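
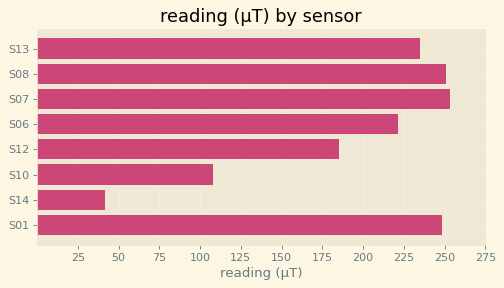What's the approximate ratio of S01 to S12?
≈ 1.43×

S01 ≈ 250, S12 ≈ 175; 250/175 ≈ 1.43.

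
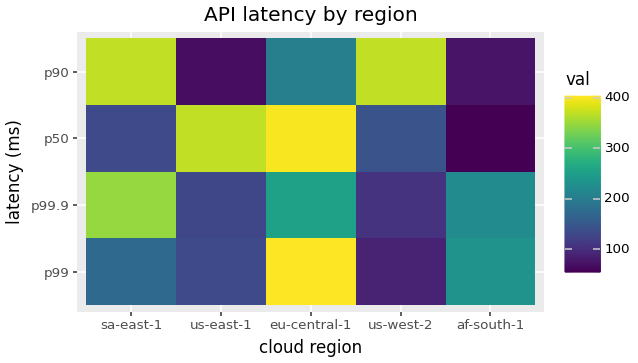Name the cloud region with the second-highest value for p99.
af-south-1

Top 3 for p99: eu-central-1 ≈ 400, af-south-1 ≈ 250, sa-east-1 ≈ 150.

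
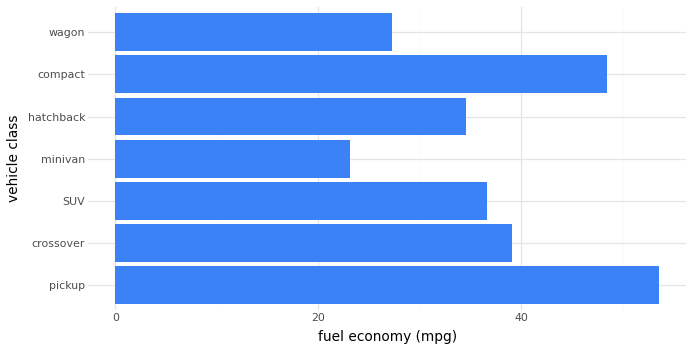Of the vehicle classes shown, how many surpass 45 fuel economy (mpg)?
Above 45: pickup, compact.

2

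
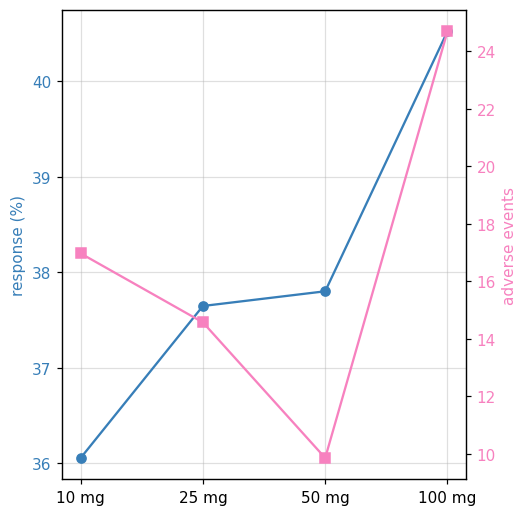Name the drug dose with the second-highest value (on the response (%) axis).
Top 3 (on the response (%) axis): 100 mg ≈ 40.5, 50 mg ≈ 38.0, 25 mg ≈ 37.5.

50 mg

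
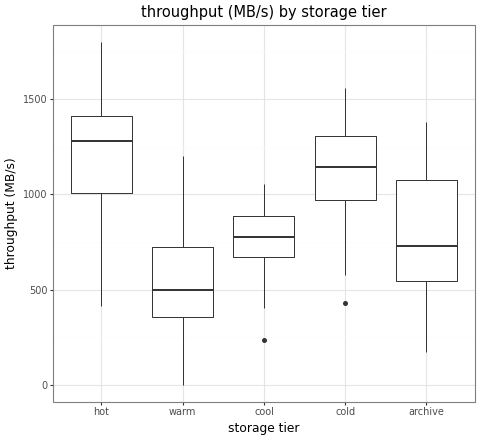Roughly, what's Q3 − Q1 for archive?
≈ 600

Q3 ≈ 1100, Q1 ≈ 500; IQR ≈ 600.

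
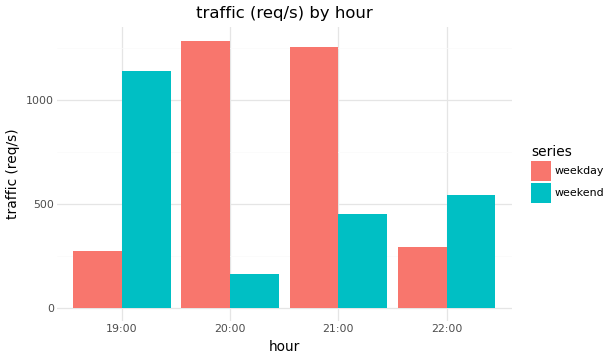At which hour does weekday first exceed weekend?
20:00

19:00: weekday ≈ 200 vs weekend ≈ 1200 (not yet); 20:00: weekday ≈ 1200 vs weekend ≈ 200 (first crossover).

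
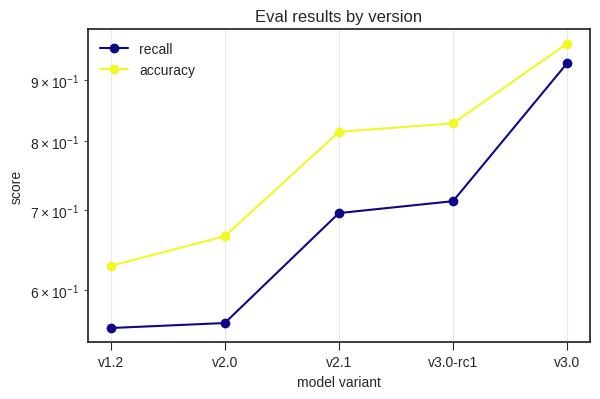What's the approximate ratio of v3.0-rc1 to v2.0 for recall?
≈ 1.27×

v3.0-rc1 ≈ 0.70, v2.0 ≈ 0.55; 0.70/0.55 ≈ 1.27.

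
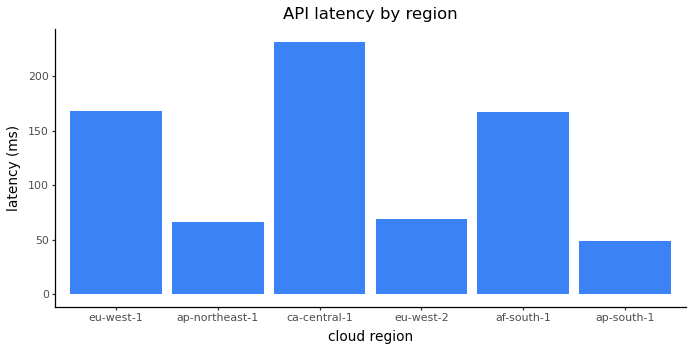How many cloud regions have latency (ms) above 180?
Above 180: ca-central-1.

1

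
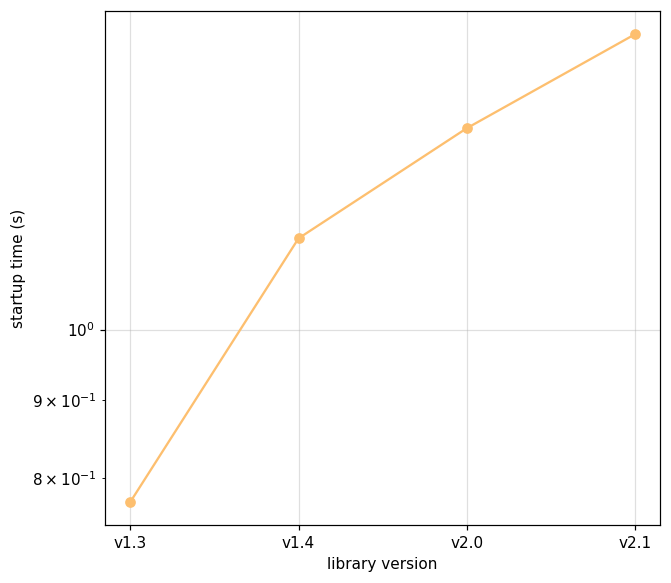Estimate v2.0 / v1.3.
v2.0 ≈ 1.4, v1.3 ≈ 0.8; 1.4/0.8 ≈ 1.75.

≈ 1.75×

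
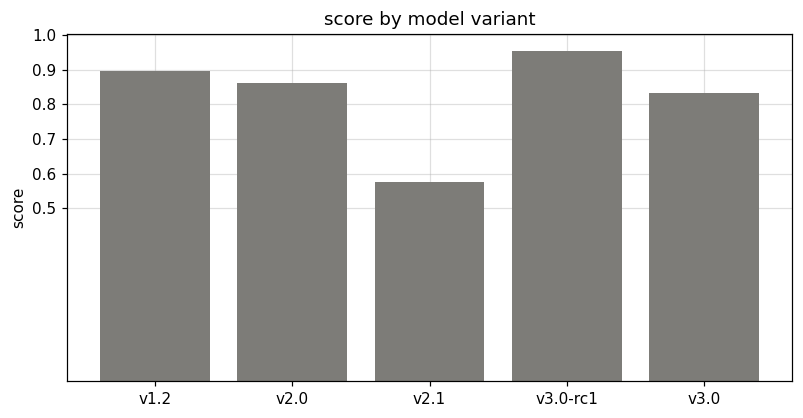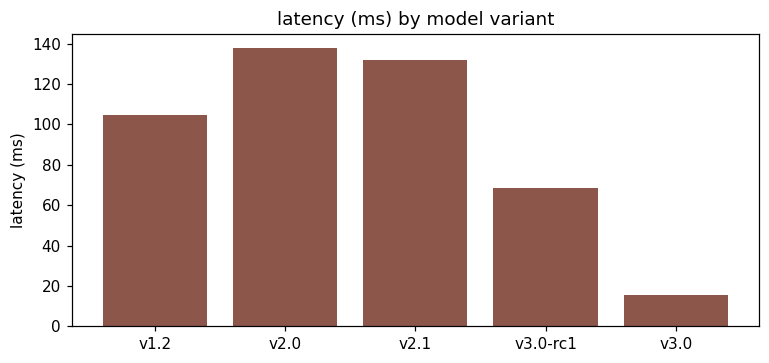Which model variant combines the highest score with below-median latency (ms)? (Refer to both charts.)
Chart 2 median latency (ms) ≈ 100; below-median model variants: v3.0-rc1, v3.0. Among those, v3.0-rc1 has the highest score (≈ 1).

v3.0-rc1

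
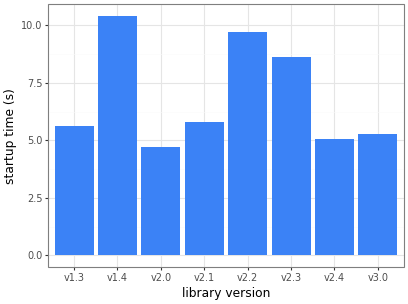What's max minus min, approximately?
Max v1.4 ≈ 10, min v2.0 ≈ 5; range ≈ 5.

≈ 5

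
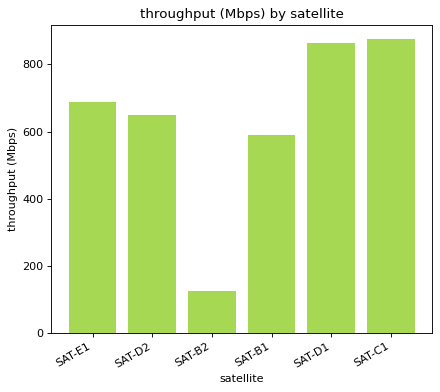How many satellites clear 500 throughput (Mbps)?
Above 500: SAT-E1, SAT-D2, SAT-B1, SAT-D1, SAT-C1.

5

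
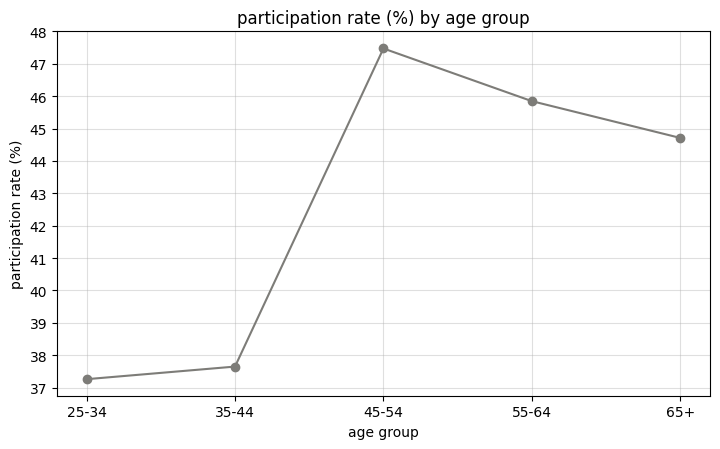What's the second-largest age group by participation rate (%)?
Top 3: 45-54 ≈ 47, 55-64 ≈ 46, 65+ ≈ 45.

55-64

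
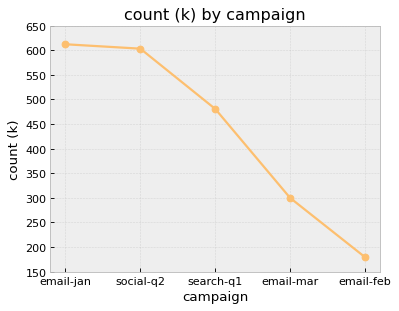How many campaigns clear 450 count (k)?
3

Above 450: email-jan, social-q2, search-q1.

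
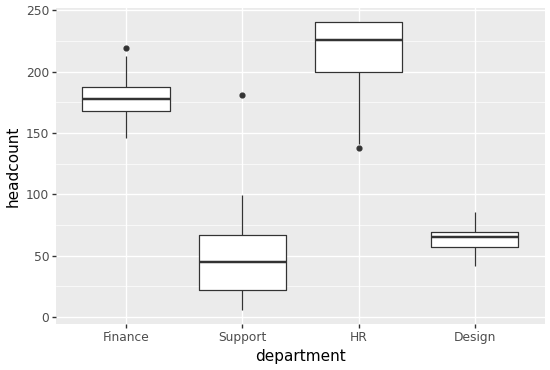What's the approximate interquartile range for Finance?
Q3 ≈ 180, Q1 ≈ 160; IQR ≈ 20.

≈ 20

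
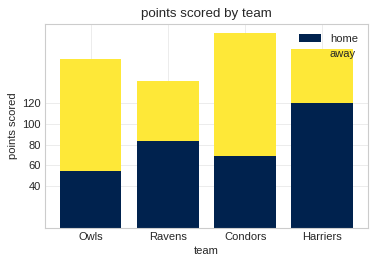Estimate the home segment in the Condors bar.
≈ 60

home top ≈ 60, bottom ≈ 0; segment ≈ 60.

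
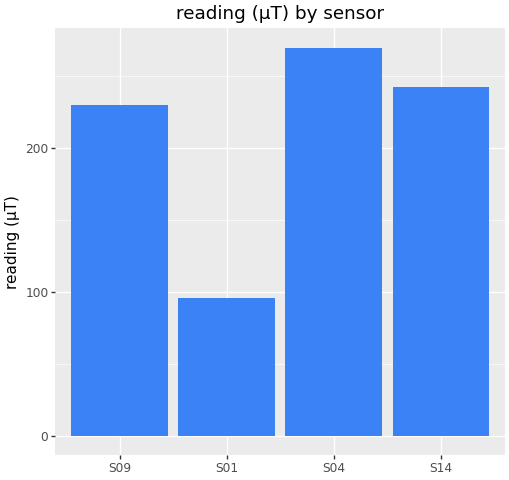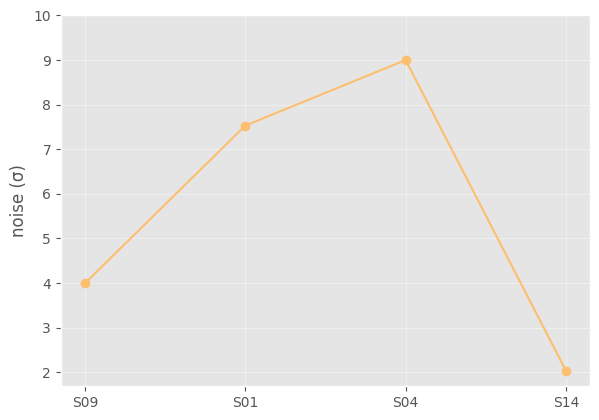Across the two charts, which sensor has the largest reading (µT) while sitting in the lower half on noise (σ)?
S14

Chart 2 median noise (σ) ≈ 6; below-median sensors: S09, S14. Among those, S14 has the highest reading (µT) (≈ 250).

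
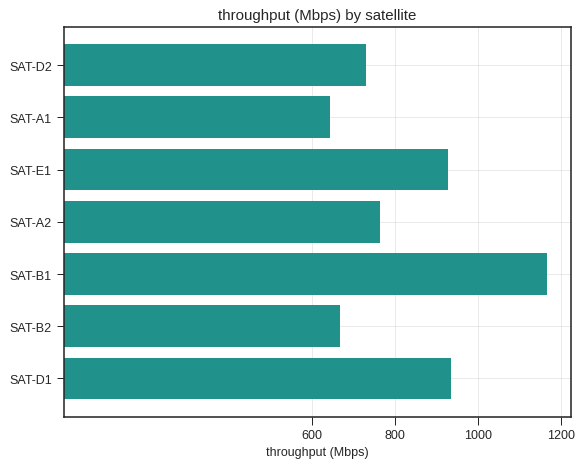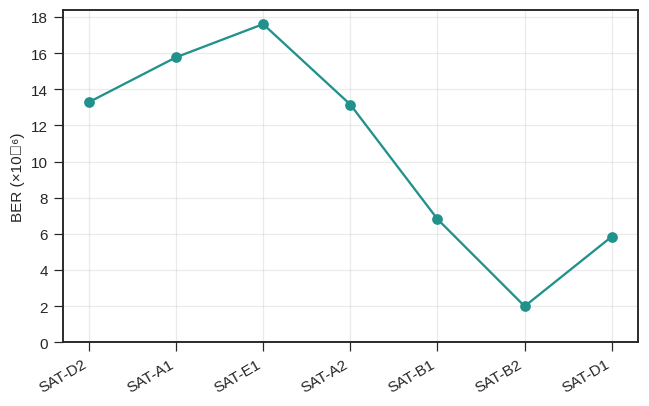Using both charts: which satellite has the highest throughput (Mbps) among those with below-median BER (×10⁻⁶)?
Chart 2 median BER (×10⁻⁶) ≈ 14; below-median satellites: SAT-B1, SAT-B2, SAT-D1. Among those, SAT-B1 has the highest throughput (Mbps) (≈ 1200).

SAT-B1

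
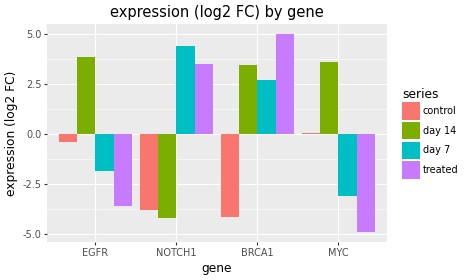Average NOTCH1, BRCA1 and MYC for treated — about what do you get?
≈ 1

(3 + 5 + -5) / 3 ≈ 1.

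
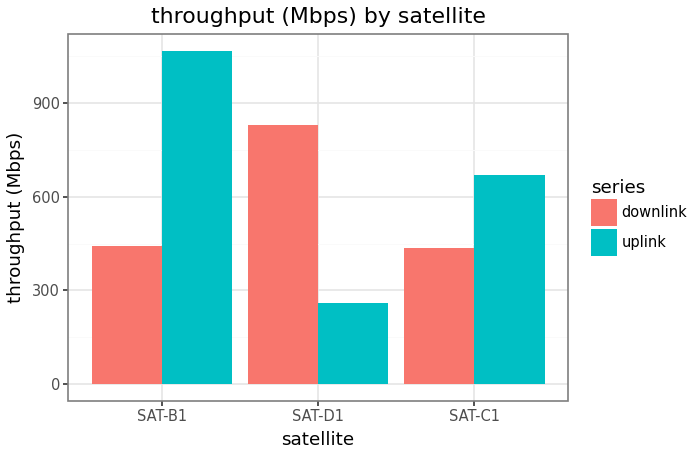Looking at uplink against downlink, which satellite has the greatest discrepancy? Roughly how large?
SAT-B1, ≈ 700 Mbps

SAT-B1: uplink ≈ 1100, downlink ≈ 400 → gap ≈ 700. Next-largest (SAT-D1) is only ≈ 500.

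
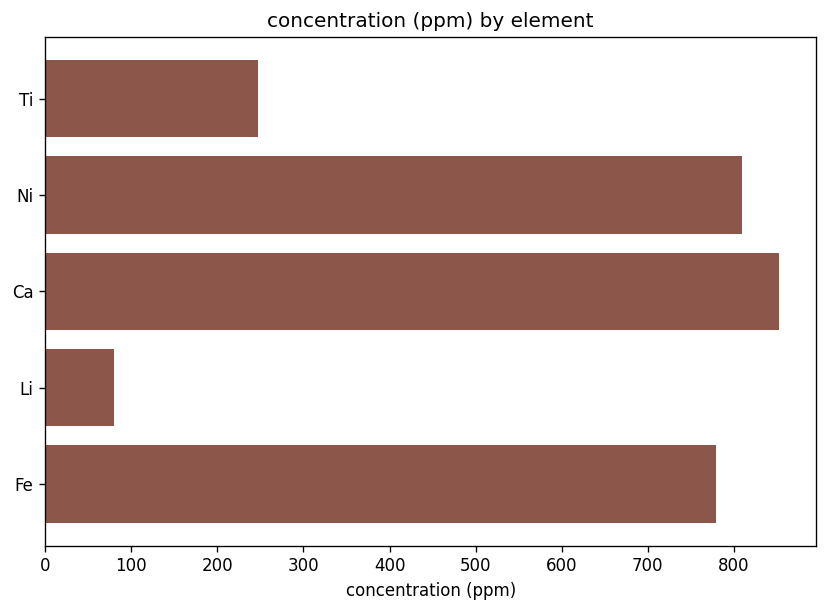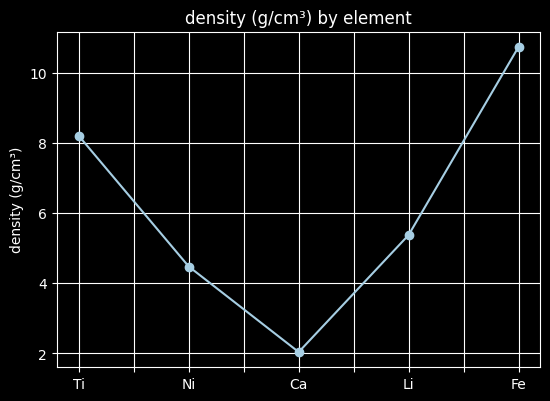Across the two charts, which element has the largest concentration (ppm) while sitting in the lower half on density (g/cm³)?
Ca

Chart 2 median density (g/cm³) ≈ 5; below-median elements: Ni, Ca. Among those, Ca has the highest concentration (ppm) (≈ 900).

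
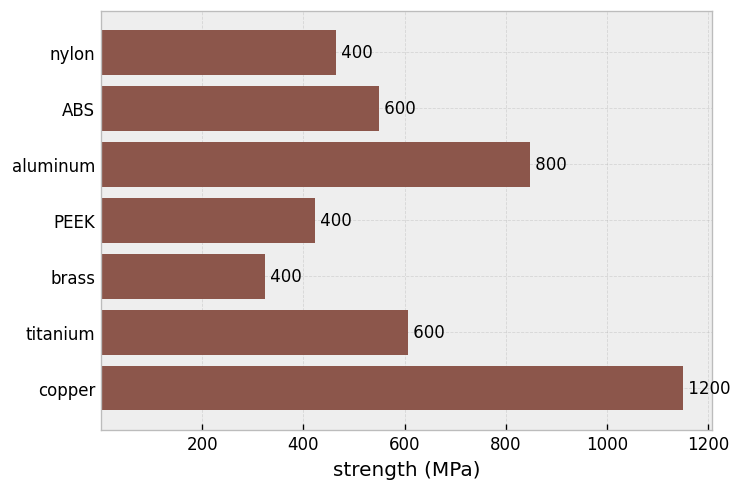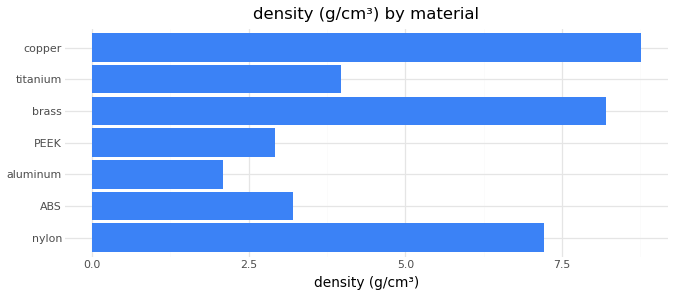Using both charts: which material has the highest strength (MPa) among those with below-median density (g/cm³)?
Chart 2 median density (g/cm³) ≈ 4; below-median materials: ABS, aluminum, PEEK. Among those, aluminum has the highest strength (MPa) (≈ 800).

aluminum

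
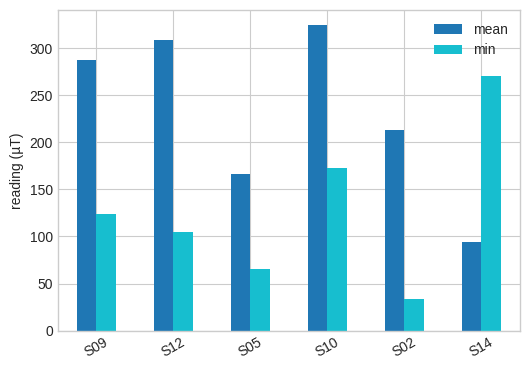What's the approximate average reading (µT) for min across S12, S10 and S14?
(100 + 150 + 250) / 3 ≈ 167.

≈ 167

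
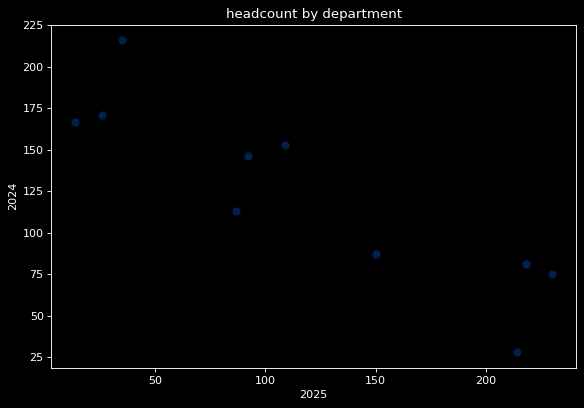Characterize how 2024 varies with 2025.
negative, strong

Points are negatively correlated; strong (|r| ≈ 0.9).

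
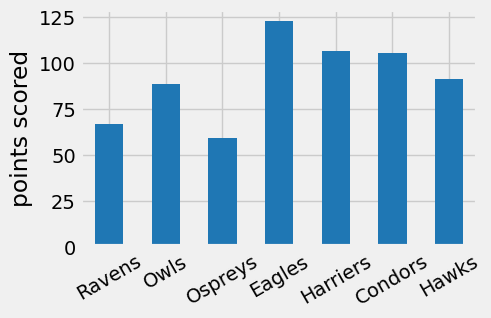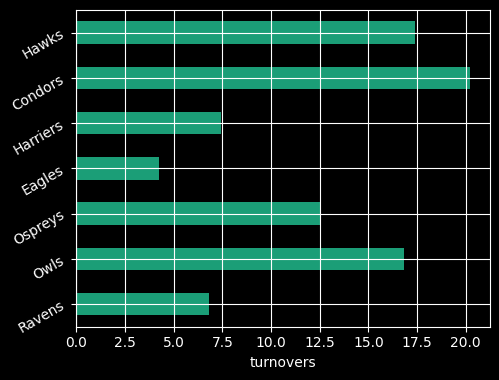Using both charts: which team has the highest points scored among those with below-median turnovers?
Eagles

Chart 2 median turnovers ≈ 12; below-median teams: Ravens, Eagles, Harriers. Among those, Eagles has the highest points scored (≈ 120).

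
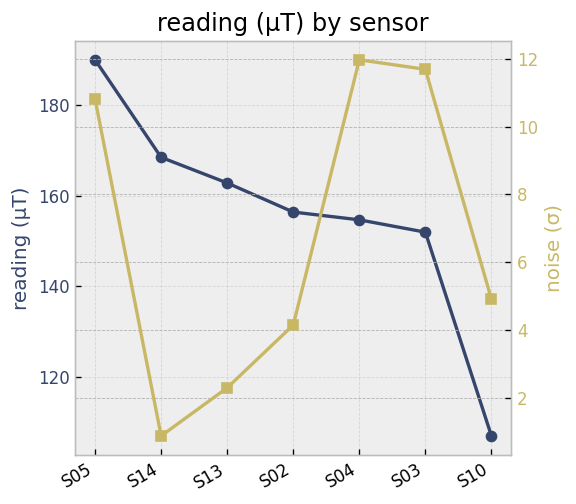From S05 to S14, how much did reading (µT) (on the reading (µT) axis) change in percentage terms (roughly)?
≈ -10.5%

S05 ≈ 190, S14 ≈ 170; (170 − 190) / 190 ≈ -10.5%.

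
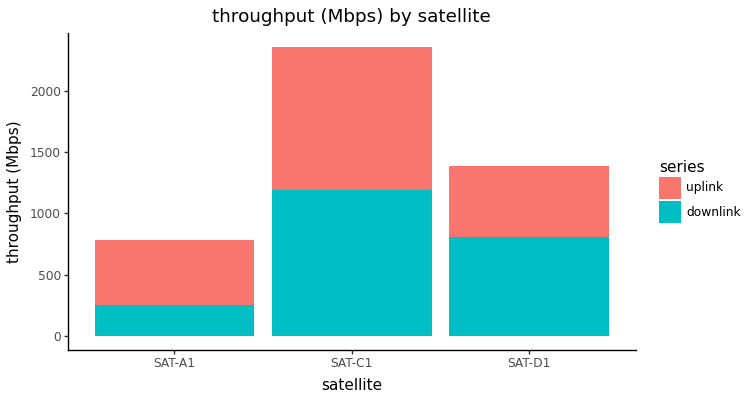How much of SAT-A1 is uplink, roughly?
≈ 600

uplink top ≈ 800, bottom ≈ 200; segment ≈ 600.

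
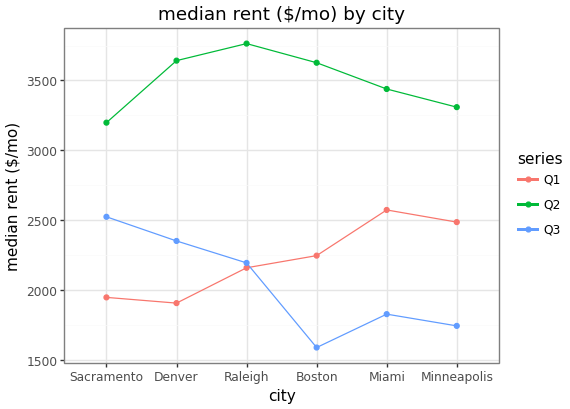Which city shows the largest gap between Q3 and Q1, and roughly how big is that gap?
Miami, ≈ 800 $/mo

Miami: Q3 ≈ 1800, Q1 ≈ 2600 → gap ≈ 800. Next-largest (Minneapolis) is only ≈ 600.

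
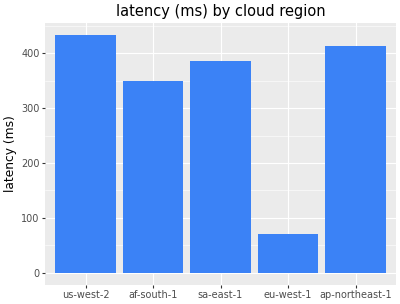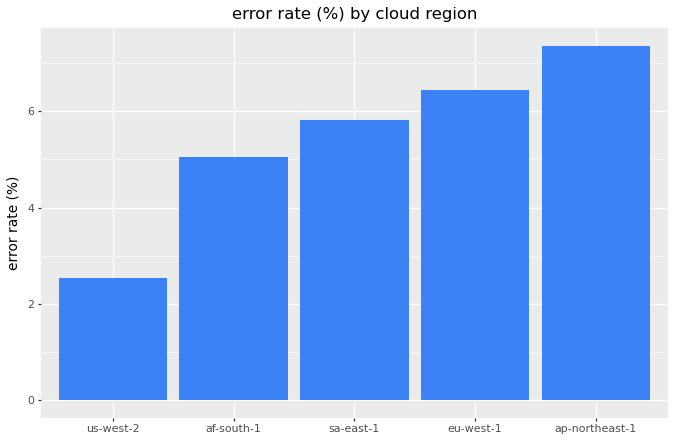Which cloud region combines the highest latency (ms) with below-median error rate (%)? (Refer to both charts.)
Chart 2 median error rate (%) ≈ 6; below-median cloud regions: us-west-2, af-south-1. Among those, us-west-2 has the highest latency (ms) (≈ 450).

us-west-2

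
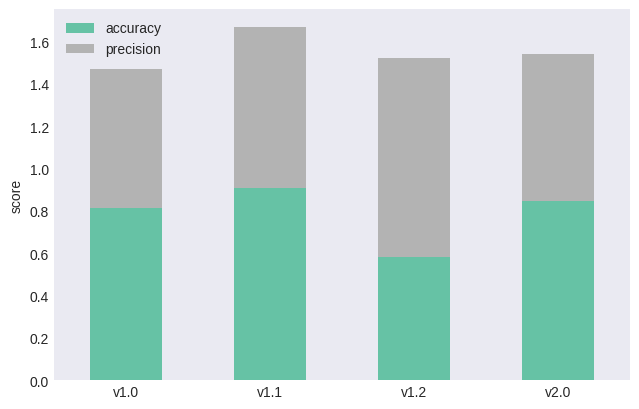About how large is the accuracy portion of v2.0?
accuracy top ≈ 0.8, bottom ≈ 0.0; segment ≈ 0.8.

≈ 0.8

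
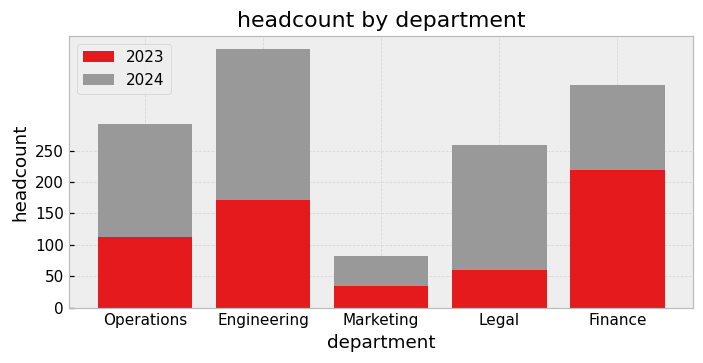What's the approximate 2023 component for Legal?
2023 top ≈ 50, bottom ≈ 0; segment ≈ 50.

≈ 50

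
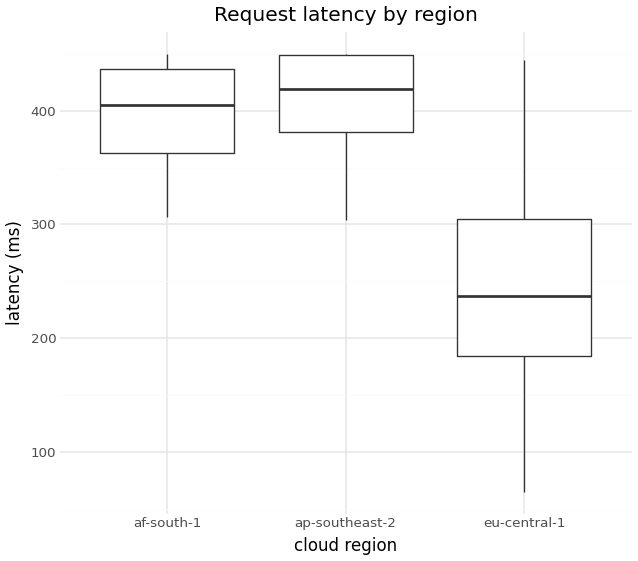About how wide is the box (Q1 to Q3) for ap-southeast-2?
≈ 60

Q3 ≈ 440, Q1 ≈ 380; IQR ≈ 60.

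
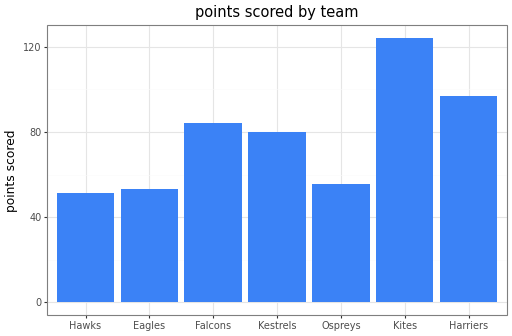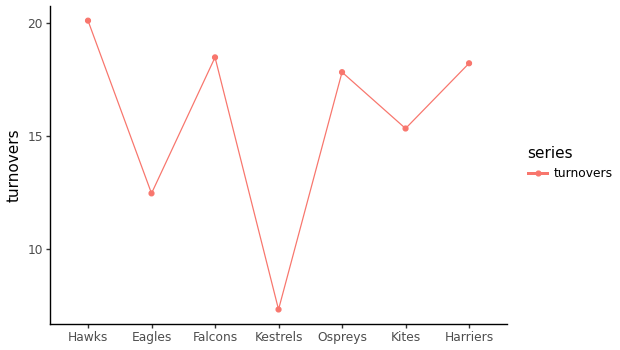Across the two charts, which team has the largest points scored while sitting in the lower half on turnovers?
Kites

Chart 2 median turnovers ≈ 18; below-median teams: Eagles, Kestrels, Kites. Among those, Kites has the highest points scored (≈ 120).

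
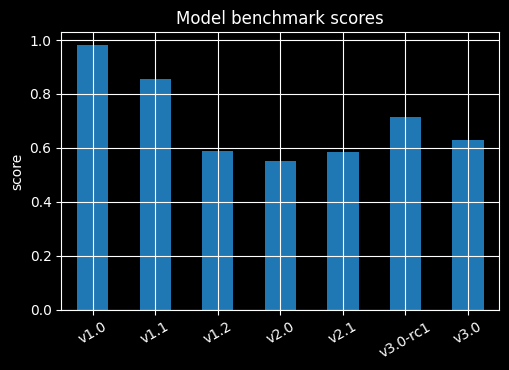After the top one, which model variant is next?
Top 3: v1.0 ≈ 1.0, v1.1 ≈ 0.9, v3.0-rc1 ≈ 0.7.

v1.1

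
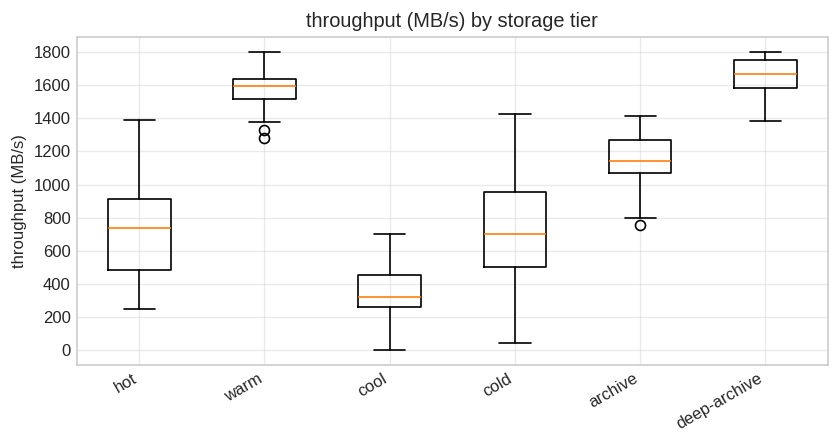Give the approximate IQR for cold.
Q3 ≈ 1000, Q1 ≈ 600; IQR ≈ 400.

≈ 400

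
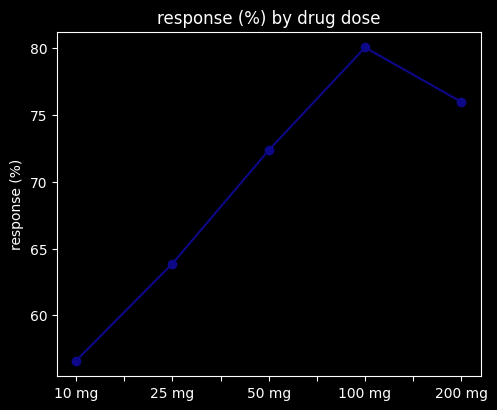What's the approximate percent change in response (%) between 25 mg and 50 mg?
25 mg ≈ 64, 50 mg ≈ 72; (72 − 64) / 64 ≈ +12.5%.

≈ +12.5%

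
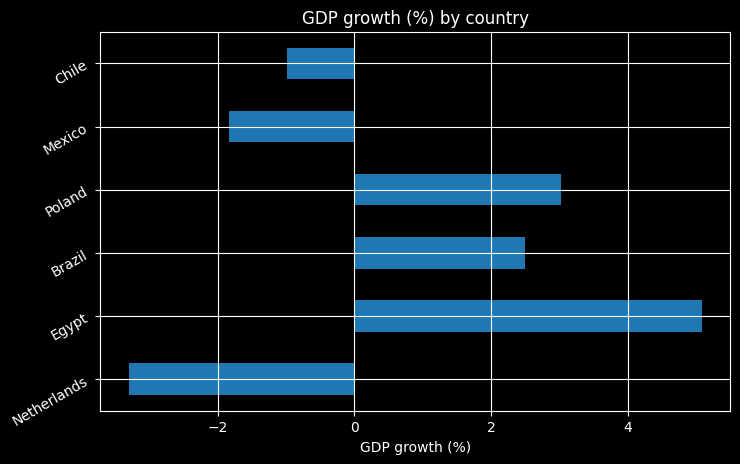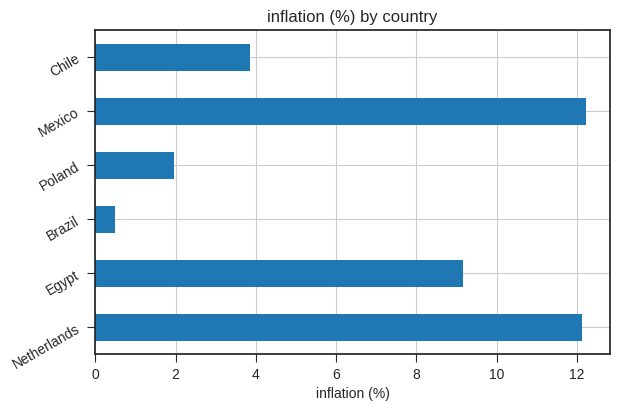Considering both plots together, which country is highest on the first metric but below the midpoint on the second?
Poland

Chart 2 median inflation (%) ≈ 6; below-median countries: Brazil, Poland, Chile. Among those, Poland has the highest GDP growth (%) (≈ 3).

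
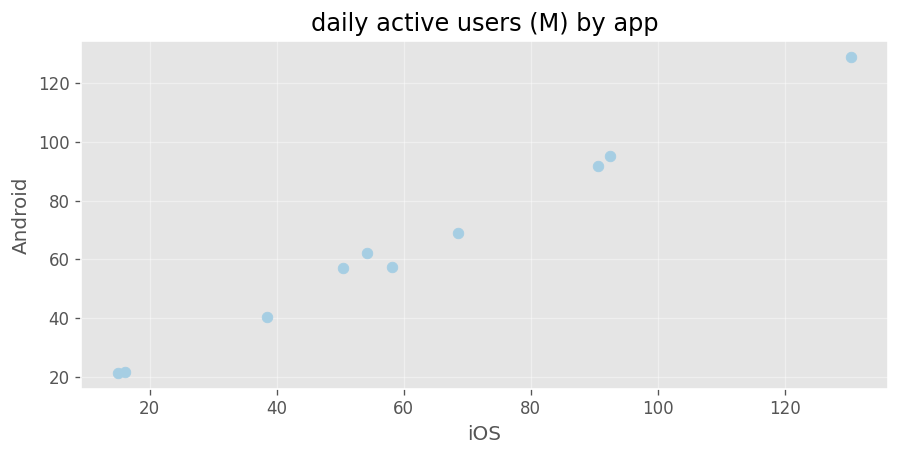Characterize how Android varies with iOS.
positive, strong

Points are positively correlated; strong (|r| ≈ 1.0).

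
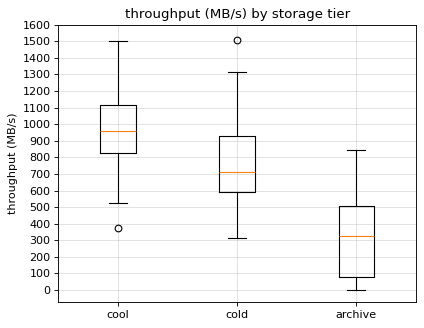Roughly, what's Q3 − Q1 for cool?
Q3 ≈ 1100, Q1 ≈ 800; IQR ≈ 300.

≈ 300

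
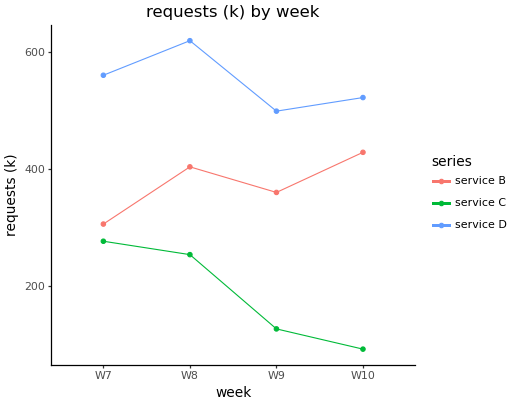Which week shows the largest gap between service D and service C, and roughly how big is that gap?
W10, ≈ 400 k

W10: service D ≈ 500, service C ≈ 100 → gap ≈ 400. Next-largest (W9) is only ≈ 350.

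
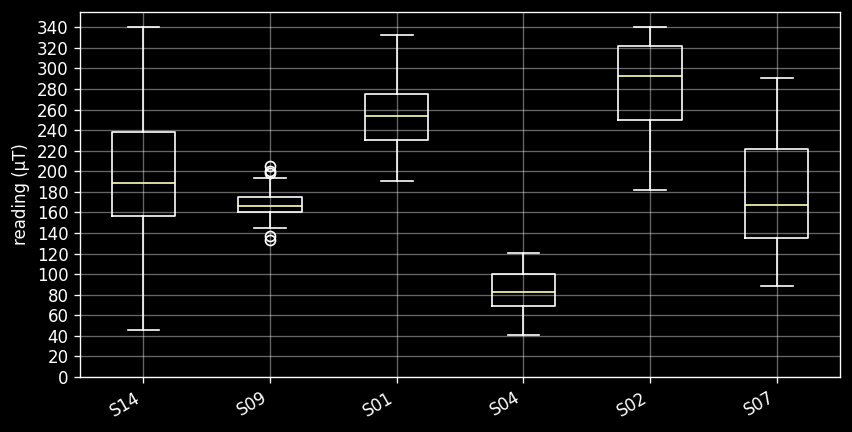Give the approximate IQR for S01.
≈ 40

Q3 ≈ 280, Q1 ≈ 240; IQR ≈ 40.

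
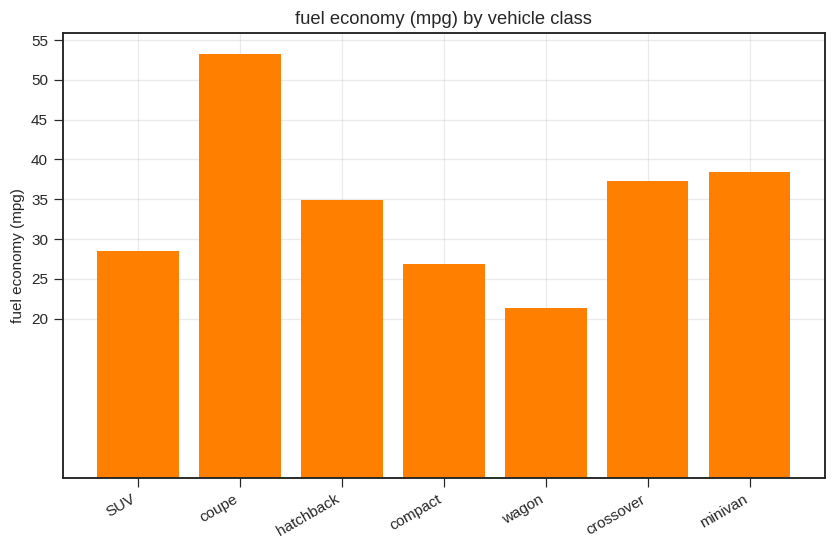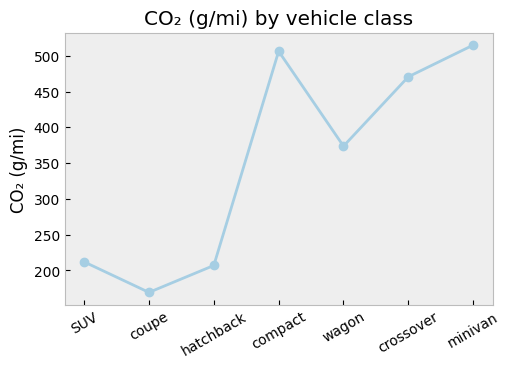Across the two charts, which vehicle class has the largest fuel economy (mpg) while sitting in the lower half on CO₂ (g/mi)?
Chart 2 median CO₂ (g/mi) ≈ 350; below-median vehicle classes: SUV, coupe, hatchback. Among those, coupe has the highest fuel economy (mpg) (≈ 55).

coupe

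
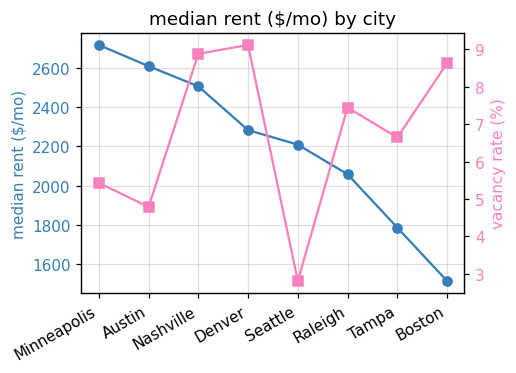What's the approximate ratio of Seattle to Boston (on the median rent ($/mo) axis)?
Seattle ≈ 2200, Boston ≈ 1600; 2200/1600 ≈ 1.38.

≈ 1.38×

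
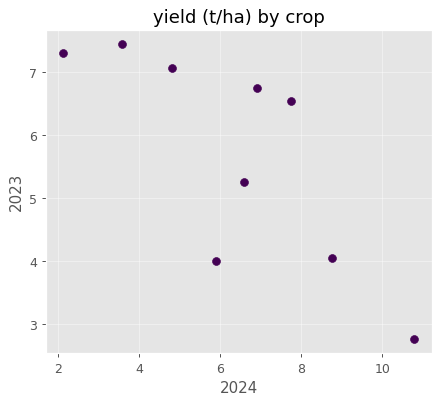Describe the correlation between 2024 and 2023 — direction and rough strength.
negative, strong

Points are negatively correlated; strong (|r| ≈ 0.8).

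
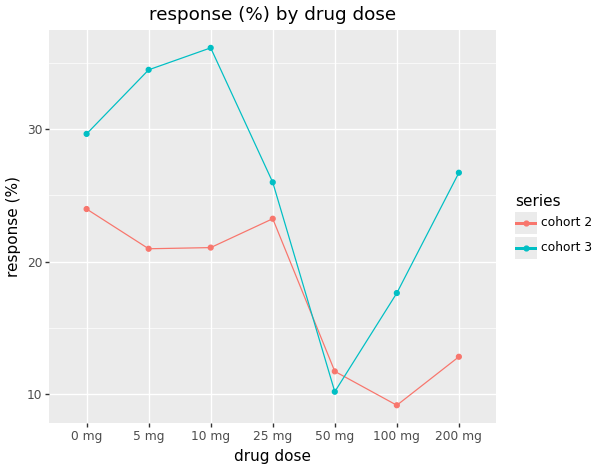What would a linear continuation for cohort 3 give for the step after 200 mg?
Last three: 10, 20, 25 → slope ≈ 7.5/step → next ≈ 32.5.

≈ 32.5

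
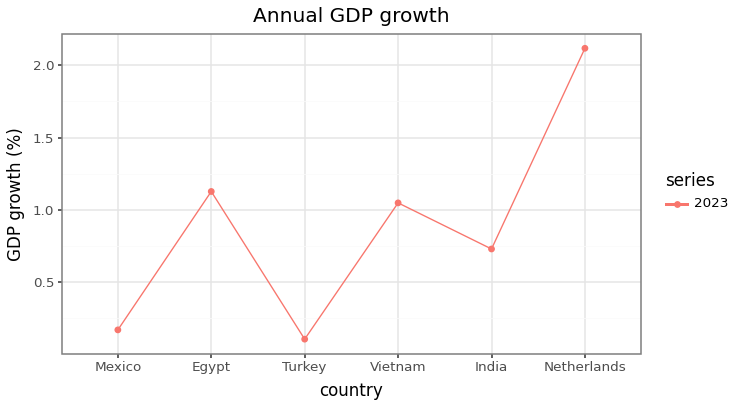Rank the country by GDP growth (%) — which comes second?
Egypt

Top 3: Netherlands ≈ 2.2, Egypt ≈ 1.2, Vietnam ≈ 1.0.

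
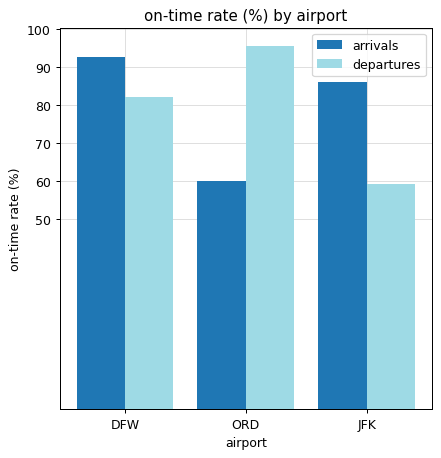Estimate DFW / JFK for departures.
≈ 1.33×

DFW ≈ 80, JFK ≈ 60; 80/60 ≈ 1.33.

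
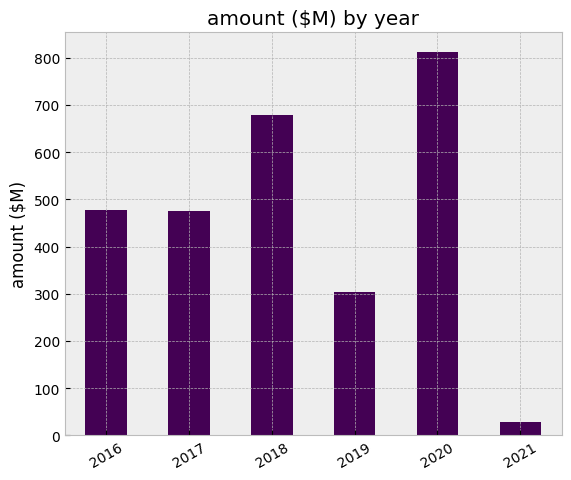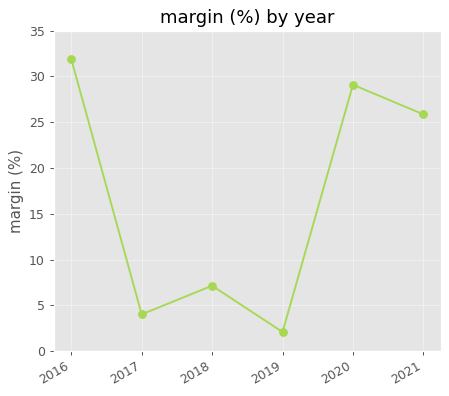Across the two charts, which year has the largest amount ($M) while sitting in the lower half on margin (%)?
Chart 2 median margin (%) ≈ 15; below-median years: 2017, 2018, 2019. Among those, 2018 has the highest amount ($M) (≈ 700).

2018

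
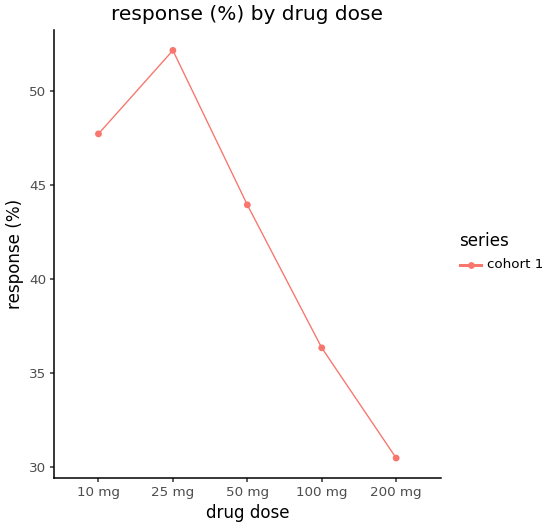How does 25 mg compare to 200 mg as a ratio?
≈ 1.73×

25 mg ≈ 52, 200 mg ≈ 30; 52/30 ≈ 1.73.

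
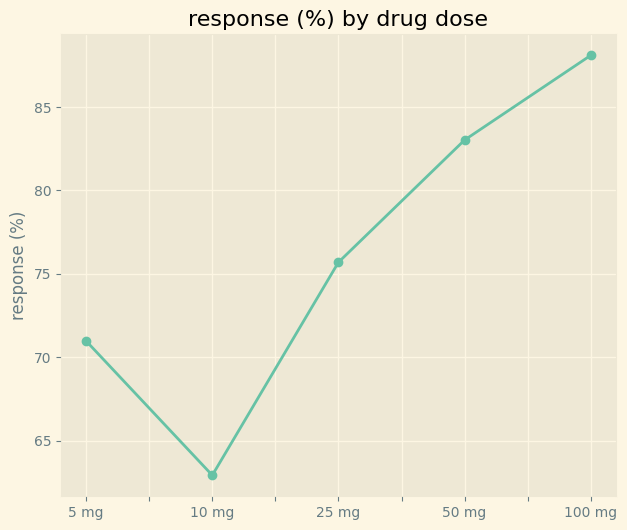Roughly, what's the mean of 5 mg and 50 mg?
≈ 78

(70 + 85) / 2 ≈ 78.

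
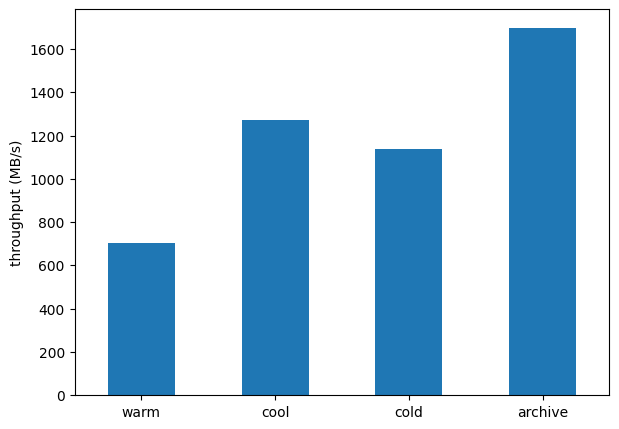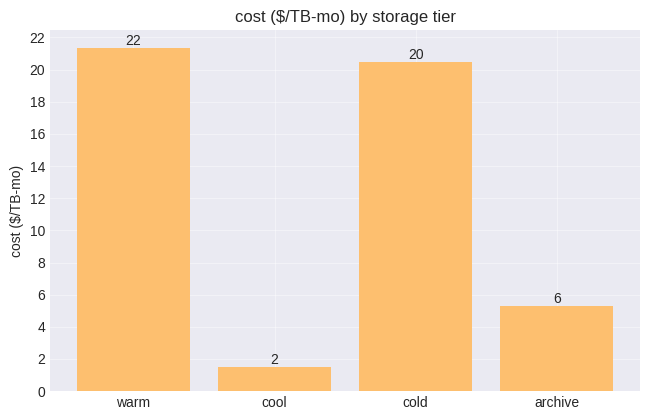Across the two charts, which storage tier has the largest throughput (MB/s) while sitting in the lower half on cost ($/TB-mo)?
Chart 2 median cost ($/TB-mo) ≈ 12; below-median storage tiers: cool, archive. Among those, archive has the highest throughput (MB/s) (≈ 1600).

archive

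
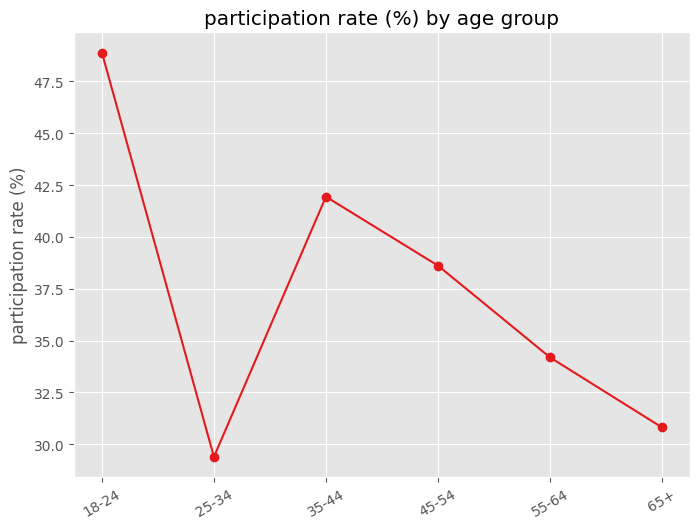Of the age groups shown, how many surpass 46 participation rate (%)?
1

Above 46: 18-24.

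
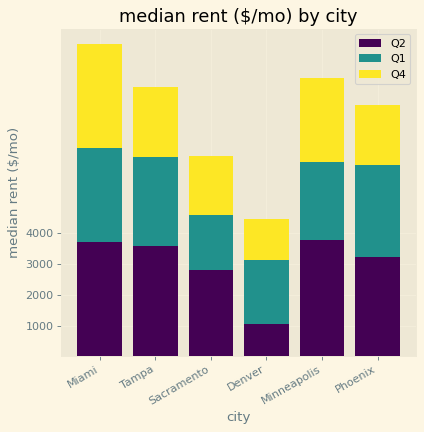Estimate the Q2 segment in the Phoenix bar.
≈ 3000

Q2 top ≈ 3000, bottom ≈ 0; segment ≈ 3000.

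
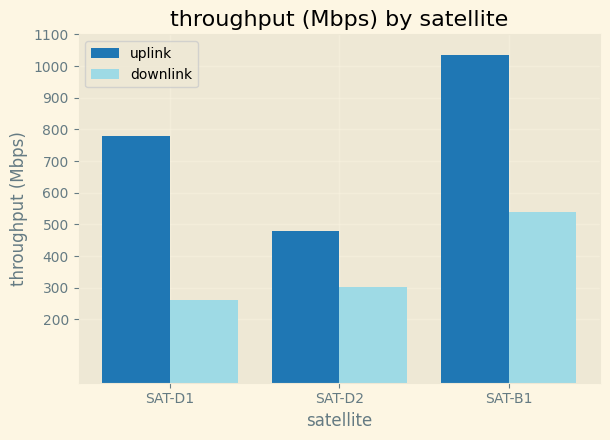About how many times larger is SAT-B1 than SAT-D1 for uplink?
SAT-B1 ≈ 1000, SAT-D1 ≈ 800; 1000/800 ≈ 1.25.

≈ 1.25×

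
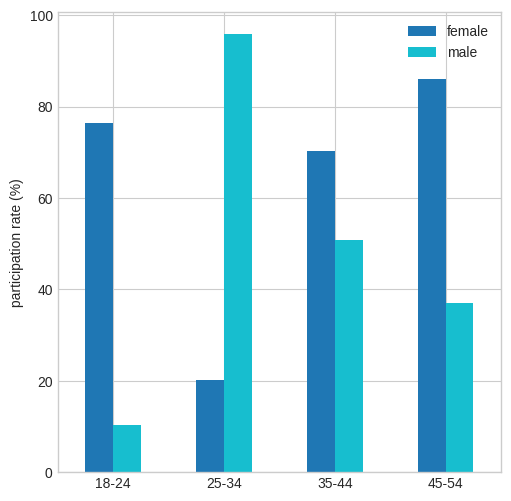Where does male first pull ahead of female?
25-34

18-24: male ≈ 10 vs female ≈ 80 (not yet); 25-34: male ≈ 100 vs female ≈ 20 (first crossover).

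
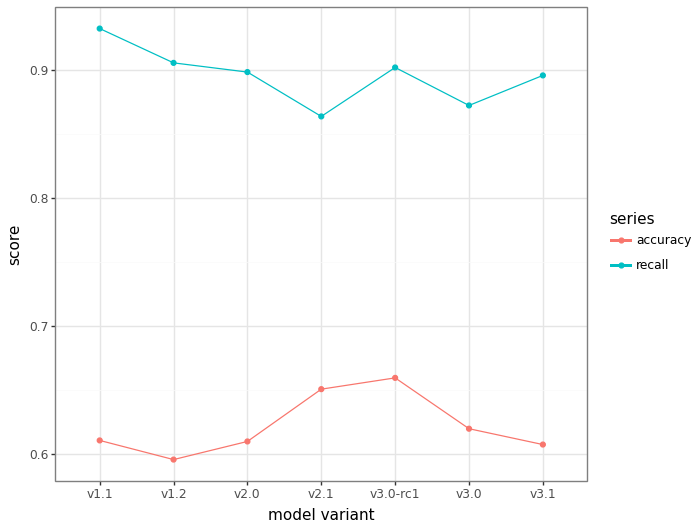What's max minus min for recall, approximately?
≈ 0.10

Max v1.1 ≈ 0.95, min v2.1 ≈ 0.85; range ≈ 0.10.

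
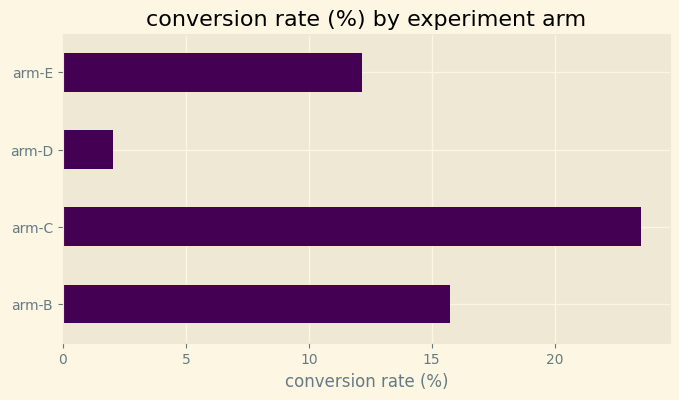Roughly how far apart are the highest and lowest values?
Max arm-C ≈ 24, min arm-D ≈ 2; range ≈ 22.

≈ 22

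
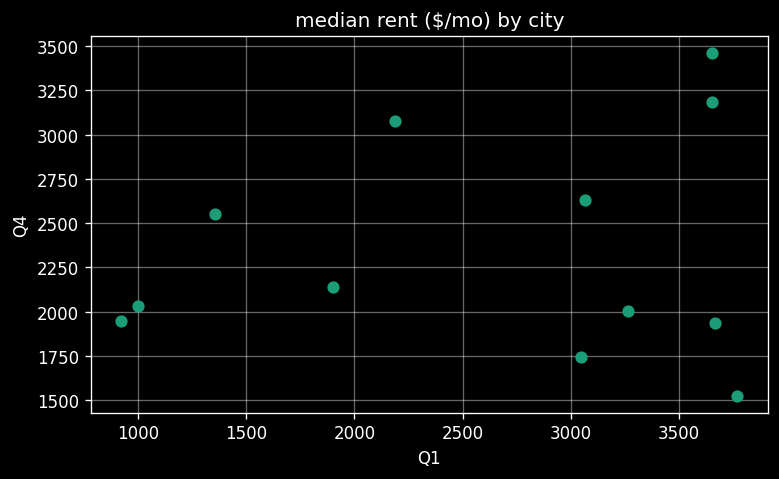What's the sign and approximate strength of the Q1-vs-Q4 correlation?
no clear correlation

Points are roughly uncorrelated; weak (|r| ≈ 0.1).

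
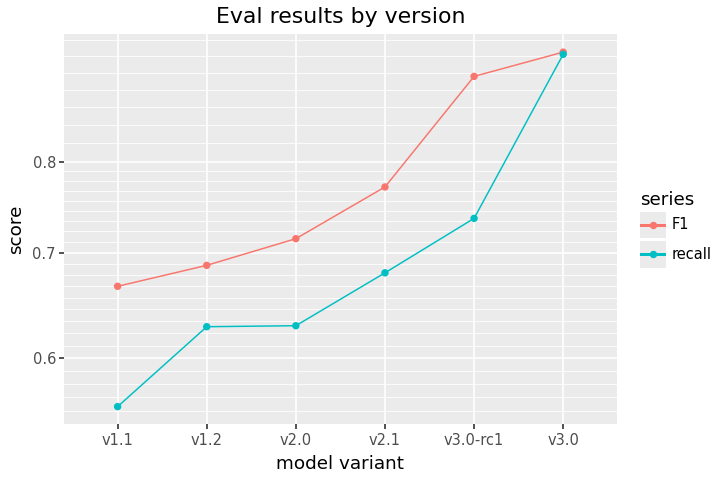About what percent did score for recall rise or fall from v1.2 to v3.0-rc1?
≈ +15.4%

v1.2 ≈ 0.65, v3.0-rc1 ≈ 0.75; (0.75 − 0.65) / 0.65 ≈ +15.4%.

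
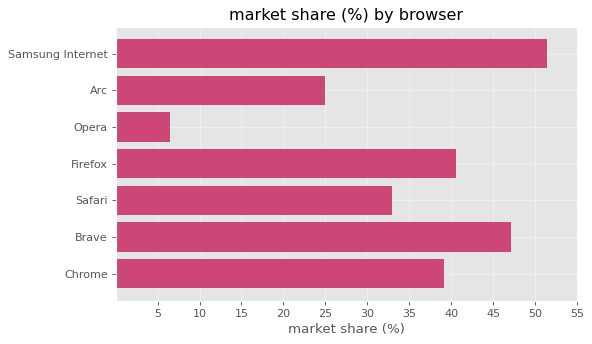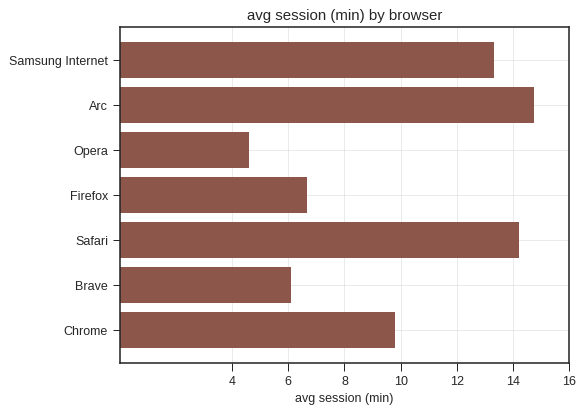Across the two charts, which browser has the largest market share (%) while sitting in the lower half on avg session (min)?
Chart 2 median avg session (min) ≈ 10; below-median browsers: Opera, Firefox, Brave. Among those, Brave has the highest market share (%) (≈ 45).

Brave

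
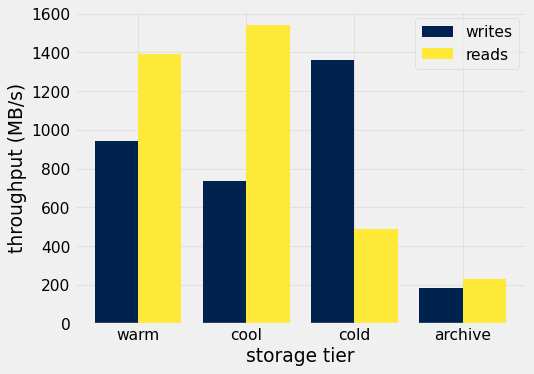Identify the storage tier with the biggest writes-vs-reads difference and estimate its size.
cold, ≈ 1000 MB/s

cold: writes ≈ 1400, reads ≈ 400 → gap ≈ 1000. Next-largest (cool) is only ≈ 800.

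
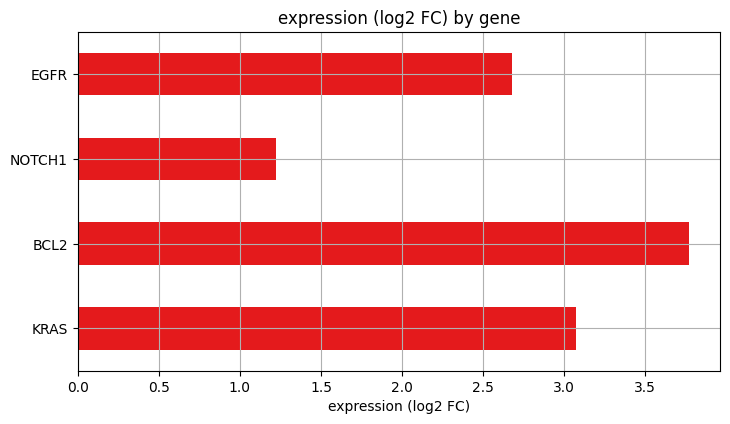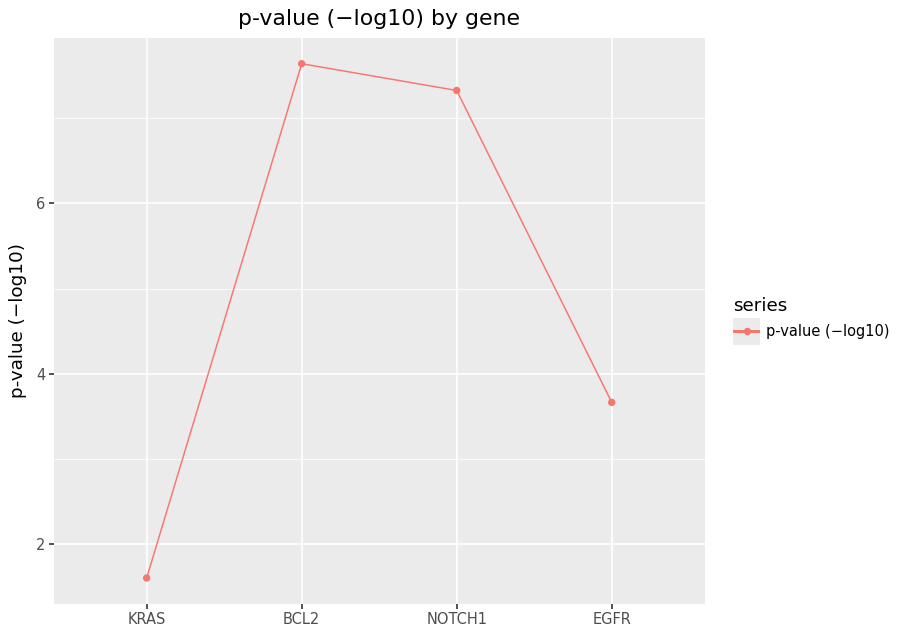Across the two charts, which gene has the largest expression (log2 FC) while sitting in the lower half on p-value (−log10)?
KRAS

Chart 2 median p-value (−log10) ≈ 5; below-median genes: KRAS, EGFR. Among those, KRAS has the highest expression (log2 FC) (≈ 3).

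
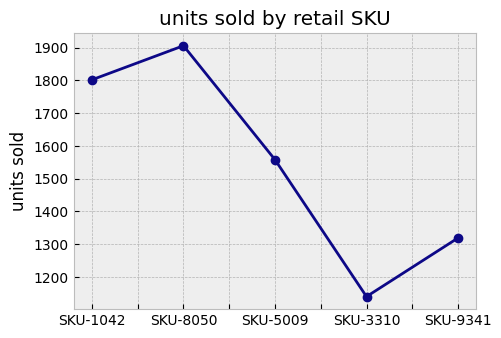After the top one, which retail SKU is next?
Top 3: SKU-8050 ≈ 1900, SKU-1042 ≈ 1800, SKU-5009 ≈ 1600.

SKU-1042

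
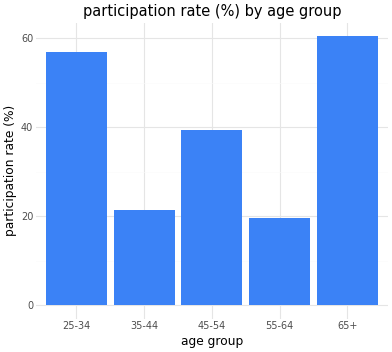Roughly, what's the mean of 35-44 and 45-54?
≈ 30

(20 + 40) / 2 ≈ 30.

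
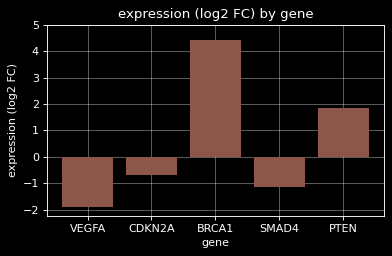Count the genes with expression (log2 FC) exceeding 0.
Above 0: BRCA1, PTEN.

2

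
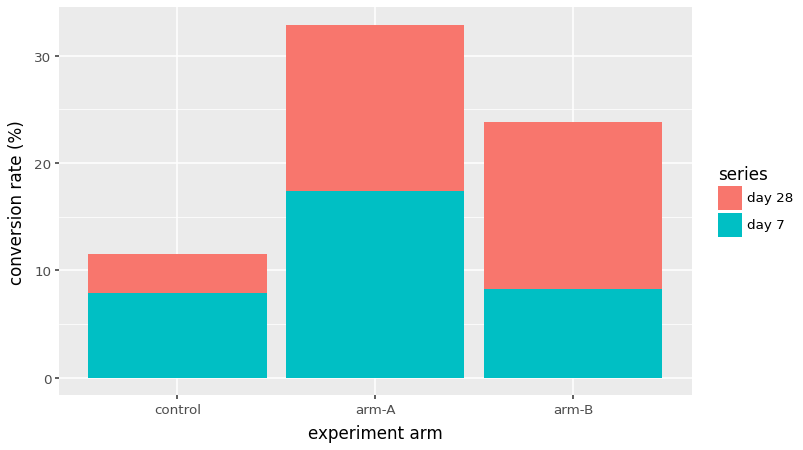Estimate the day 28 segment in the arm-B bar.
≈ 15

day 28 top ≈ 25, bottom ≈ 10; segment ≈ 15.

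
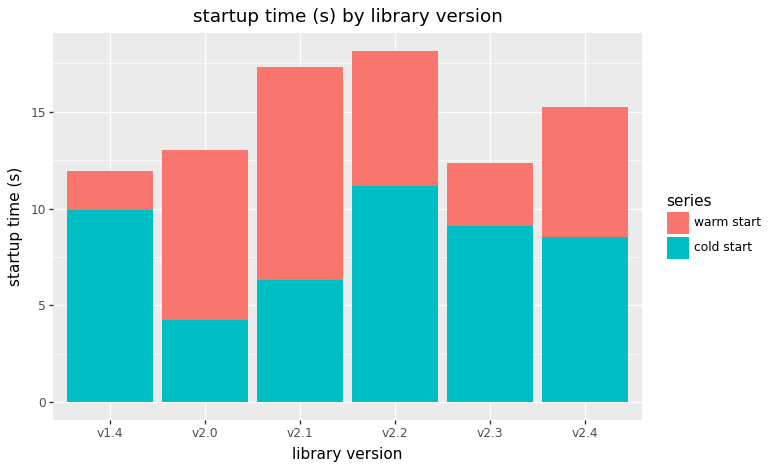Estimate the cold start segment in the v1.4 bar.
≈ 10

cold start top ≈ 10, bottom ≈ 0; segment ≈ 10.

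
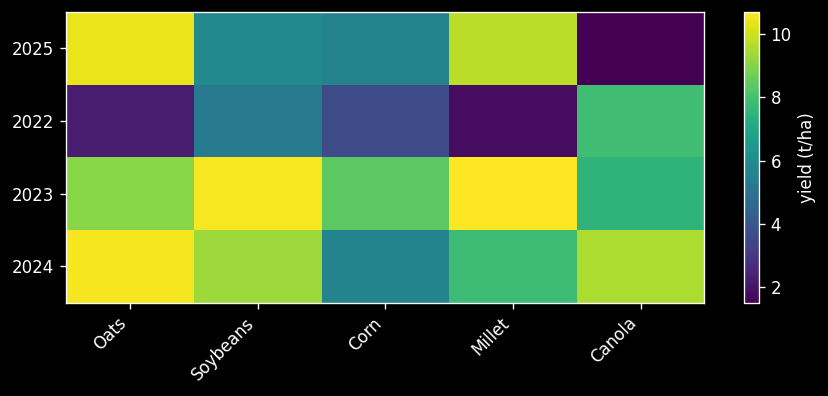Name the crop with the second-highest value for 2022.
Top 3 for 2022: Canola ≈ 8, Soybeans ≈ 5, Corn ≈ 4.

Soybeans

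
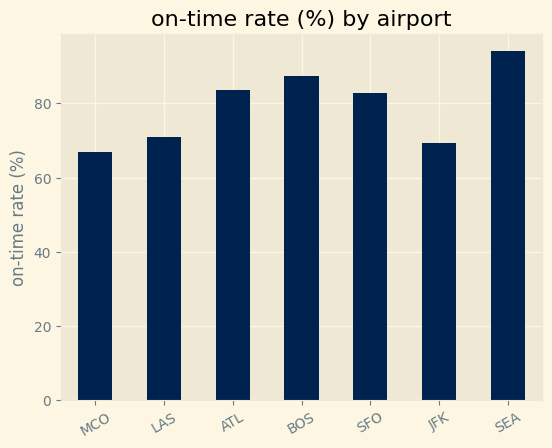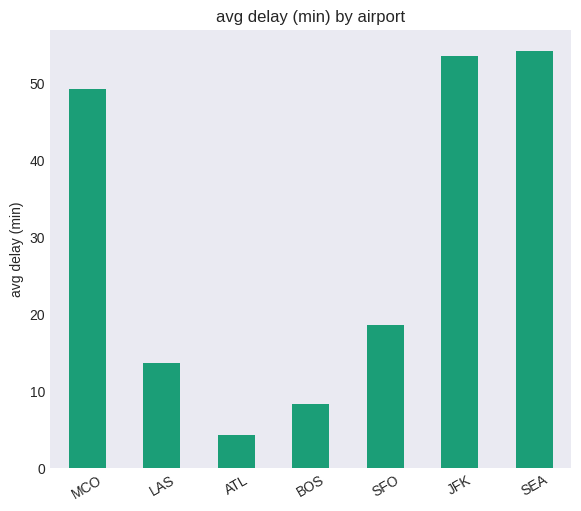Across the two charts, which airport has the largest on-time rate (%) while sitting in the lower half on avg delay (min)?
BOS

Chart 2 median avg delay (min) ≈ 20; below-median airports: LAS, ATL, BOS. Among those, BOS has the highest on-time rate (%) (≈ 90).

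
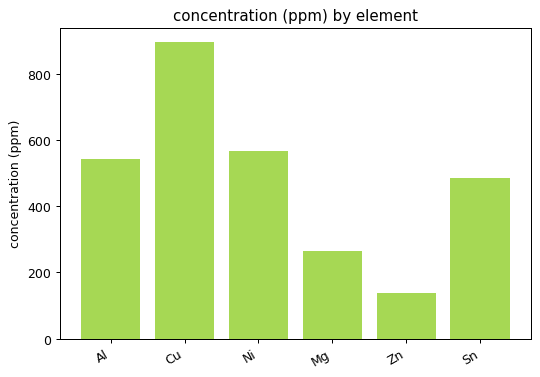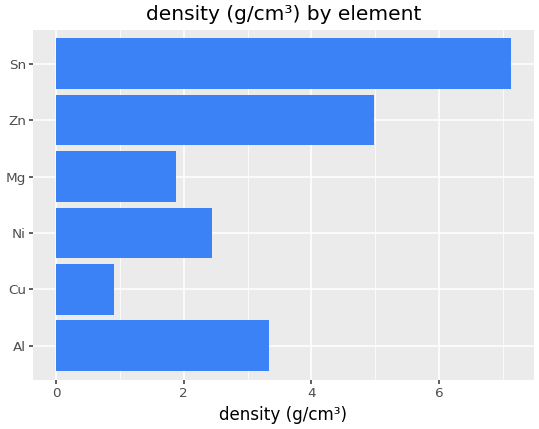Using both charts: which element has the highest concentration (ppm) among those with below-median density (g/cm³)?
Chart 2 median density (g/cm³) ≈ 3; below-median elements: Cu, Ni, Mg. Among those, Cu has the highest concentration (ppm) (≈ 900).

Cu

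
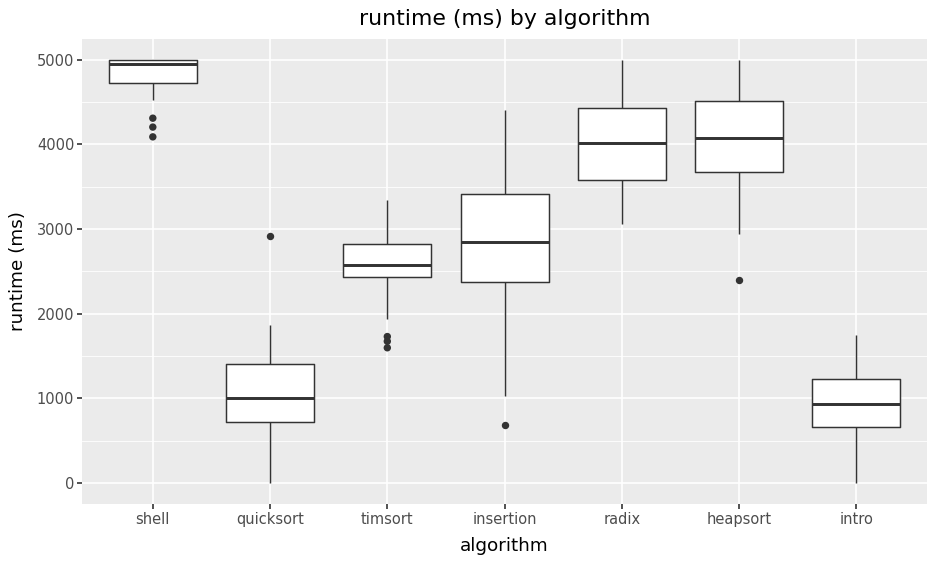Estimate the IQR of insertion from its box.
Q3 ≈ 3500, Q1 ≈ 2500; IQR ≈ 1000.

≈ 1000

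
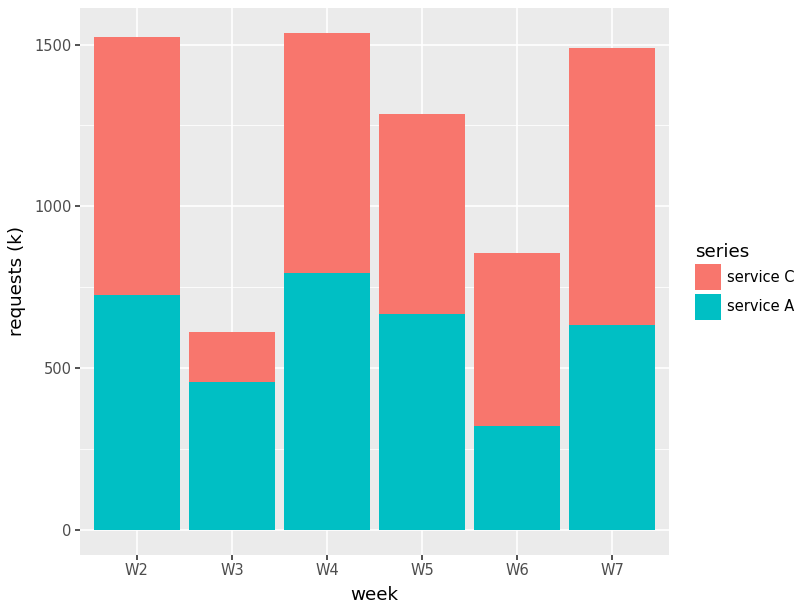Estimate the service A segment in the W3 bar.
service A top ≈ 400, bottom ≈ 0; segment ≈ 400.

≈ 400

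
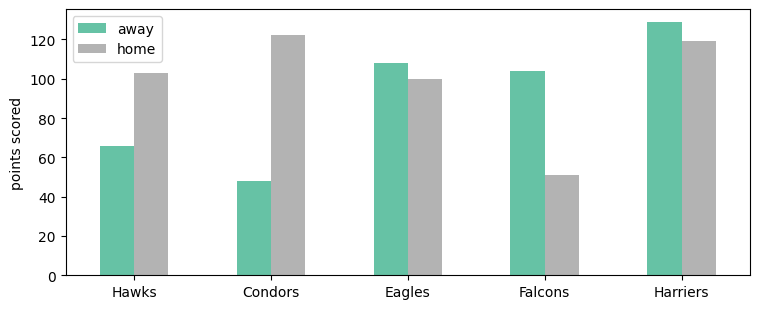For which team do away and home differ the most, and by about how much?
Condors: away ≈ 40, home ≈ 120 → gap ≈ 80. Next-largest (Falcons) is only ≈ 40.

Condors, ≈ 80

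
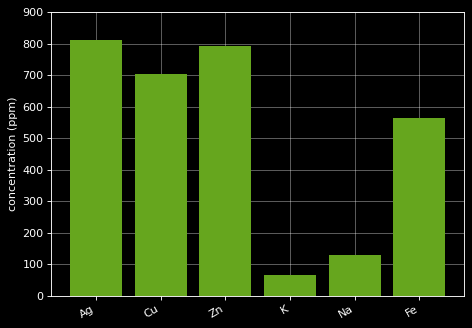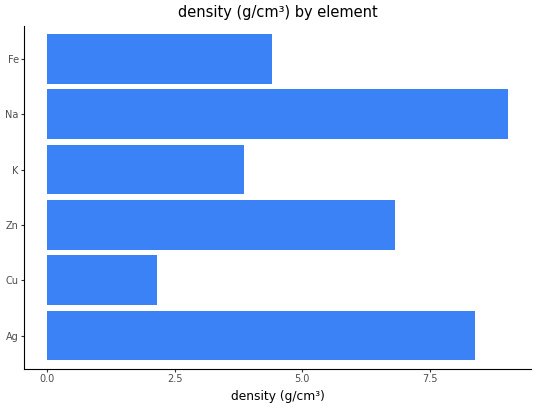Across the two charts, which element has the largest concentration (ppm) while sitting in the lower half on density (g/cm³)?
Cu

Chart 2 median density (g/cm³) ≈ 6; below-median elements: Cu, K, Fe. Among those, Cu has the highest concentration (ppm) (≈ 700).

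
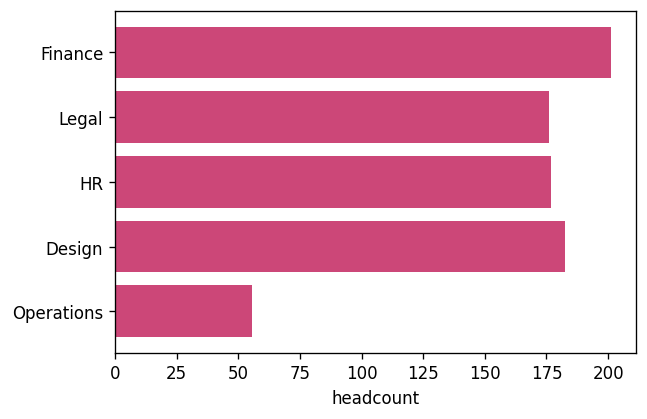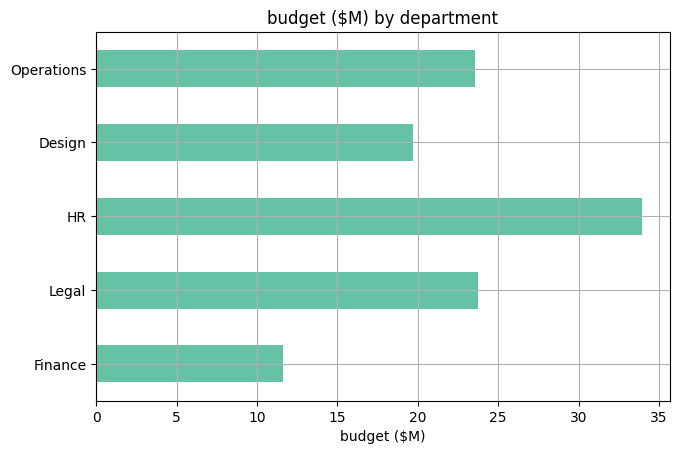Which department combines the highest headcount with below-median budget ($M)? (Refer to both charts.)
Finance

Chart 2 median budget ($M) ≈ 25; below-median departments: Finance, Design. Among those, Finance has the highest headcount (≈ 200).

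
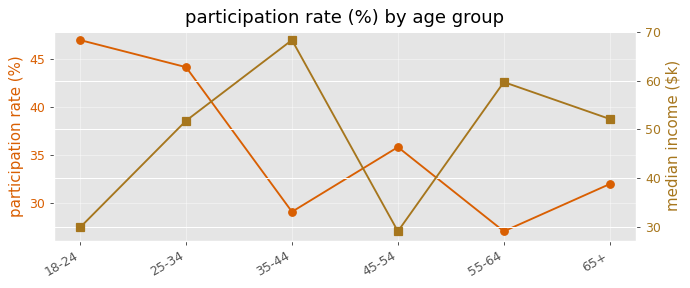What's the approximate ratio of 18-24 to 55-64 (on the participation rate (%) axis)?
18-24 ≈ 46, 55-64 ≈ 28; 46/28 ≈ 1.64.

≈ 1.64×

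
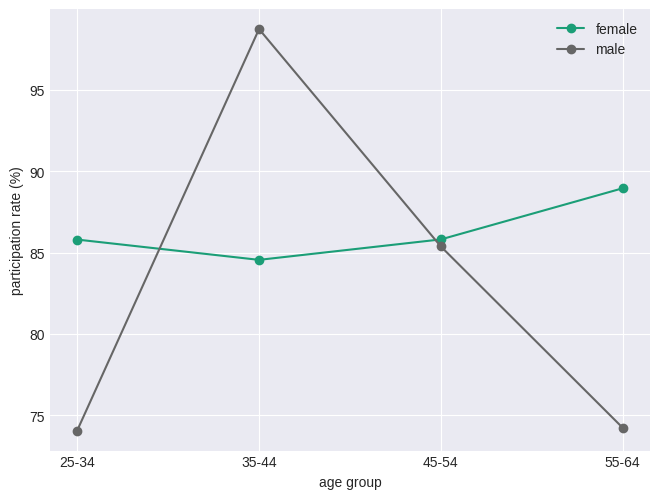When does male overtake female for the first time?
35-44

25-34: male ≈ 75 vs female ≈ 85 (not yet); 35-44: male ≈ 100 vs female ≈ 85 (first crossover).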